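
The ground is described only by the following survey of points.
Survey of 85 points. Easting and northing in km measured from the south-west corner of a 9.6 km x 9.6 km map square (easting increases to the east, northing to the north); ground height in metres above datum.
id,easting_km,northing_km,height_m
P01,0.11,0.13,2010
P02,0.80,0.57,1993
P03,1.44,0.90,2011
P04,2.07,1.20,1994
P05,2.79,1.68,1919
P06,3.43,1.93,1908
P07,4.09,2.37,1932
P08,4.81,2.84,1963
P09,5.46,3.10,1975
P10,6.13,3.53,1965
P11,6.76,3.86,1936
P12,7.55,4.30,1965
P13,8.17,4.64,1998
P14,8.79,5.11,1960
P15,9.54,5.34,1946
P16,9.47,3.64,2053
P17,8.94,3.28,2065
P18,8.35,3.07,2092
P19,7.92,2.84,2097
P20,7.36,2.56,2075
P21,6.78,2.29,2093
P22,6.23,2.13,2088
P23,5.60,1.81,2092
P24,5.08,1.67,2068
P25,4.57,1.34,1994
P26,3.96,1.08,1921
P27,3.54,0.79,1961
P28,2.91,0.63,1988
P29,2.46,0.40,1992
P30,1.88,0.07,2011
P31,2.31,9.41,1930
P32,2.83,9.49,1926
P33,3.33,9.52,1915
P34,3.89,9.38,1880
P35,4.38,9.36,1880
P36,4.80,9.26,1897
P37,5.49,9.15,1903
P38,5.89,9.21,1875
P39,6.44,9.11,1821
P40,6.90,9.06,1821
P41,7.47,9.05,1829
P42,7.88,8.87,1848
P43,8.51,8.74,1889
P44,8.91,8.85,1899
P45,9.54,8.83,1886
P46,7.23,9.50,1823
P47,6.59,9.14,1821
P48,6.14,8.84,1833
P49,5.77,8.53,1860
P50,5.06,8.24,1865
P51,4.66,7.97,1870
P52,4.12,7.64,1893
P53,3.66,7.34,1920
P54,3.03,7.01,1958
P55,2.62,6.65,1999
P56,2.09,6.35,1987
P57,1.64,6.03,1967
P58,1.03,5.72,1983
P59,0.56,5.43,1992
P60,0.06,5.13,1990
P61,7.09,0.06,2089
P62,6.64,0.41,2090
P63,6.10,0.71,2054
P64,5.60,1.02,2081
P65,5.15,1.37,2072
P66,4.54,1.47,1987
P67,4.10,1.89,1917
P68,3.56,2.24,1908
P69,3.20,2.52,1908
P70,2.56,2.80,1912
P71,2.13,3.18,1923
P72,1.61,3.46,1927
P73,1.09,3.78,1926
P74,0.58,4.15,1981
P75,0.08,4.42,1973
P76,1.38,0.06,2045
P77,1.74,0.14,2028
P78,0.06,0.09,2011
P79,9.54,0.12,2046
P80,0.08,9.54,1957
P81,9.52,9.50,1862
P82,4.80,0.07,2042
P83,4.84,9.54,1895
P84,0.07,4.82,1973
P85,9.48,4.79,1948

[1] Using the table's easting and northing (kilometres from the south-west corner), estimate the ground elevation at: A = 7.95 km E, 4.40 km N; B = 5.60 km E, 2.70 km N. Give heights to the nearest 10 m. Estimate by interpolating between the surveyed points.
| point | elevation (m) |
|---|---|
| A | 2000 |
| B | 2020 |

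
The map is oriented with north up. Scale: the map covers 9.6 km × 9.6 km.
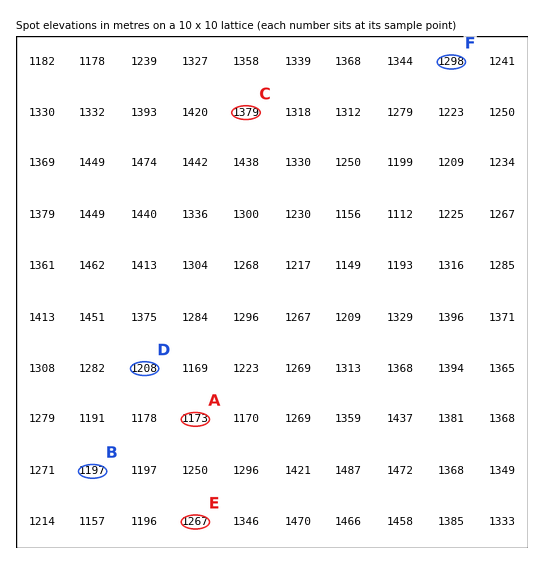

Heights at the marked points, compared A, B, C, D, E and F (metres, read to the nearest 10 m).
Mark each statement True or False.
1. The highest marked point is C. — True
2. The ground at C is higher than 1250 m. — True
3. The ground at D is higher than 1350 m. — False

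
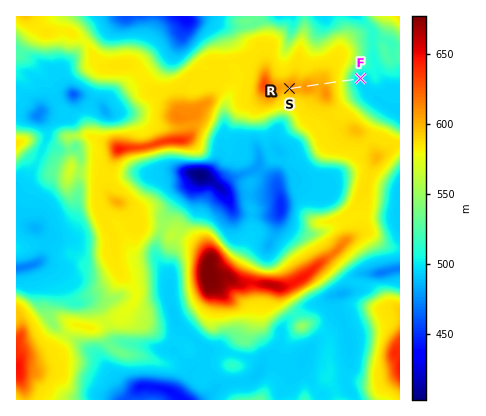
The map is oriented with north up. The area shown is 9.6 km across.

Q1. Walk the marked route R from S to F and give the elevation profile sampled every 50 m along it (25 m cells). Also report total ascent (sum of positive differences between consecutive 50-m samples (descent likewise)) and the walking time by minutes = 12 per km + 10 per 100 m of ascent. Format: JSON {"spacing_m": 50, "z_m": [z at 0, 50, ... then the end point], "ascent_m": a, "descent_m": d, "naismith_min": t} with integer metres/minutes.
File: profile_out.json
{"spacing_m": 50, "z_m": [608, 610, 609, 607, 606, 605, 605, 607, 608, 609, 608, 606, 604, 603, 602, 602, 602, 602, 602, 601, 598, 595, 591, 588, 586, 582, 577, 569, 559, 546, 533, 521, 510, 503, 499, 497, 496], "ascent_m": 6, "descent_m": 118, "naismith_min": 22}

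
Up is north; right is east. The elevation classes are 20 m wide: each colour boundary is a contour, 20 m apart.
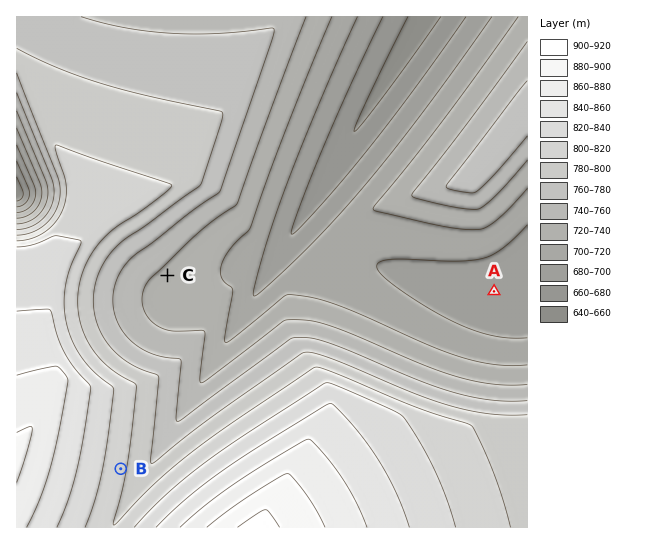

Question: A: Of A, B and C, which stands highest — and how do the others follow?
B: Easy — B C A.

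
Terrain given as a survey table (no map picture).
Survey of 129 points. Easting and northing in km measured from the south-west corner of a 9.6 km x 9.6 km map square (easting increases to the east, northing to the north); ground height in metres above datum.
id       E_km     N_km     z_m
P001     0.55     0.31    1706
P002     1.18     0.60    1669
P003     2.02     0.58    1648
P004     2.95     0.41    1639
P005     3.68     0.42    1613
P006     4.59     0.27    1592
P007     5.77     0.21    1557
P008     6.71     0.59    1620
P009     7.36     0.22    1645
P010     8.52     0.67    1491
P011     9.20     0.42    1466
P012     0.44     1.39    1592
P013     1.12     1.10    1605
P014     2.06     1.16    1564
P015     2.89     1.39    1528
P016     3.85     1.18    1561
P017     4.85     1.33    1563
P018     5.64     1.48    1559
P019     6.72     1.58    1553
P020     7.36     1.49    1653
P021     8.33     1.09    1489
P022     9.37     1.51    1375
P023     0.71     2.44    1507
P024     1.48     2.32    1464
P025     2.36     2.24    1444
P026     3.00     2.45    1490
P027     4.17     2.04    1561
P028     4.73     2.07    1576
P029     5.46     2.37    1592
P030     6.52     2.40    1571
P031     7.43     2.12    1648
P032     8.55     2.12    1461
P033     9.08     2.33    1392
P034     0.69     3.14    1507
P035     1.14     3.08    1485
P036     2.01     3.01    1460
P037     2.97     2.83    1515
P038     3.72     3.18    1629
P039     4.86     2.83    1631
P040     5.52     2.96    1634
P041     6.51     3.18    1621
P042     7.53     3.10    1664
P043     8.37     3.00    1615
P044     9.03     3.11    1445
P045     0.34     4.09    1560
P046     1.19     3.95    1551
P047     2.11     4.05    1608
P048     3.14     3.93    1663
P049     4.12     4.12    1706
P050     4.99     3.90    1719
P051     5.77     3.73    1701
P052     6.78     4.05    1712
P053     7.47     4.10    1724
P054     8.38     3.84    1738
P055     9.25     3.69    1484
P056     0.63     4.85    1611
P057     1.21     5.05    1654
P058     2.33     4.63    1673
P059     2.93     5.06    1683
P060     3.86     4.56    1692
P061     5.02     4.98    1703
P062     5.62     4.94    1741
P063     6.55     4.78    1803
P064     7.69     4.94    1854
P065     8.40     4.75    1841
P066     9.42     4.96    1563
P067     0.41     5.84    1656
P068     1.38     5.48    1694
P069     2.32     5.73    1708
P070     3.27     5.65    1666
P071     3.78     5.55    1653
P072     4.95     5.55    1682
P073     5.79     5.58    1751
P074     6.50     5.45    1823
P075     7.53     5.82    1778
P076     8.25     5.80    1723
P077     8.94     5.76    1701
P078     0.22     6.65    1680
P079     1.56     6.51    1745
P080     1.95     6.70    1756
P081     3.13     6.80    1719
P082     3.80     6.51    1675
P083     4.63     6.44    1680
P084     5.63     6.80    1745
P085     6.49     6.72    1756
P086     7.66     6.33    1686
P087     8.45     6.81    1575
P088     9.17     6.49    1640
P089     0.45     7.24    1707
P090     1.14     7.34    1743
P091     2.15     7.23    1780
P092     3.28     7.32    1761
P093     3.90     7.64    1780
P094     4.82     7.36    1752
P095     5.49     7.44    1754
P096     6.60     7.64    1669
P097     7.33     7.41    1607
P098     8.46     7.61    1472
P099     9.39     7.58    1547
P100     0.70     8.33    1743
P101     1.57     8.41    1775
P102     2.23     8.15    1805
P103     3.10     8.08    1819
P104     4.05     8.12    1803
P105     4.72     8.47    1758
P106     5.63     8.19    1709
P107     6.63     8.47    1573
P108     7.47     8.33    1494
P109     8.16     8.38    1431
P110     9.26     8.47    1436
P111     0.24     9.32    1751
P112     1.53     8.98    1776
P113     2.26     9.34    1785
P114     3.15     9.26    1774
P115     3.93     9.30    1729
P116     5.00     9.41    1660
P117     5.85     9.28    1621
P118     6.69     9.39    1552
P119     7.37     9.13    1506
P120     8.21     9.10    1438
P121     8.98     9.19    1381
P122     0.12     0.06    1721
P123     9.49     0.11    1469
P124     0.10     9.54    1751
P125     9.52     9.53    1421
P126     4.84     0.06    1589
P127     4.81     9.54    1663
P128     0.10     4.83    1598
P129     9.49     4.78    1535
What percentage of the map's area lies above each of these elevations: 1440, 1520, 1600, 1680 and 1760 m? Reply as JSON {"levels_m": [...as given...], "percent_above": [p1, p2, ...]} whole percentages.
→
{"levels_m": [1440, 1520, 1600, 1680, 1760], "percent_above": [95, 84, 63, 40, 14]}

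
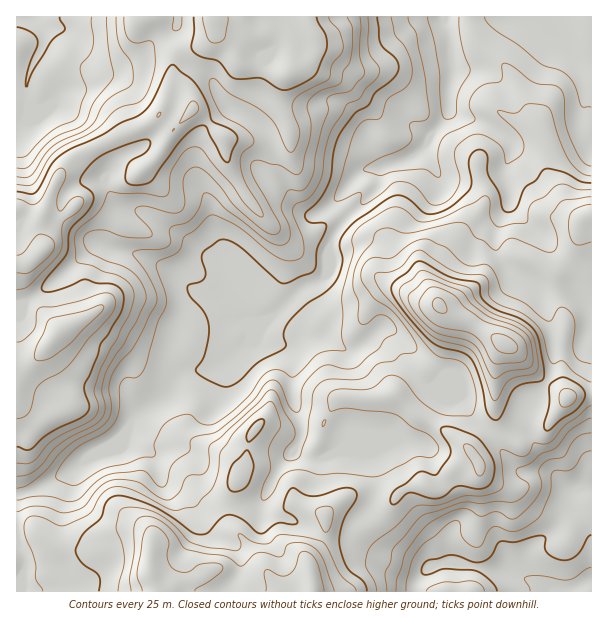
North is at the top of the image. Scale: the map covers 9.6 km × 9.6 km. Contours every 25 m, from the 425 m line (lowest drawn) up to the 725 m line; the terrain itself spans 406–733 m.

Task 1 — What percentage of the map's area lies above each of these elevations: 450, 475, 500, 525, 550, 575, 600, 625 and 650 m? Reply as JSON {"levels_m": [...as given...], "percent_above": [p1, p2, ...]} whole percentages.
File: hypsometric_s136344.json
{"levels_m": [450, 475, 500, 525, 550, 575, 600, 625, 650], "percent_above": [95, 90, 82, 68, 60, 49, 36, 21, 10]}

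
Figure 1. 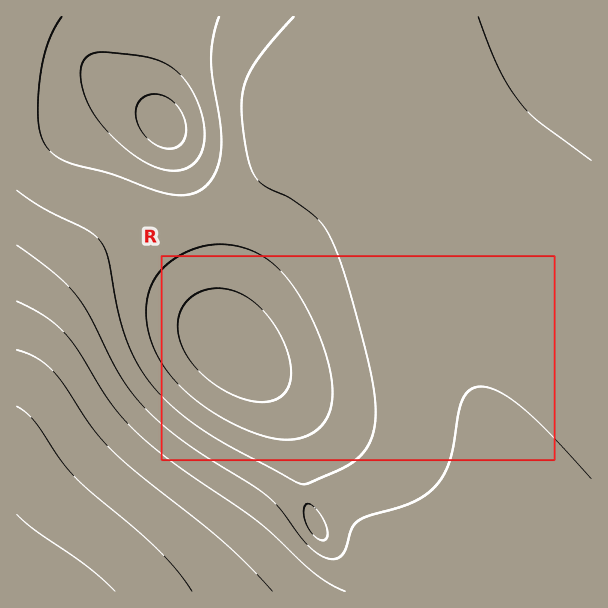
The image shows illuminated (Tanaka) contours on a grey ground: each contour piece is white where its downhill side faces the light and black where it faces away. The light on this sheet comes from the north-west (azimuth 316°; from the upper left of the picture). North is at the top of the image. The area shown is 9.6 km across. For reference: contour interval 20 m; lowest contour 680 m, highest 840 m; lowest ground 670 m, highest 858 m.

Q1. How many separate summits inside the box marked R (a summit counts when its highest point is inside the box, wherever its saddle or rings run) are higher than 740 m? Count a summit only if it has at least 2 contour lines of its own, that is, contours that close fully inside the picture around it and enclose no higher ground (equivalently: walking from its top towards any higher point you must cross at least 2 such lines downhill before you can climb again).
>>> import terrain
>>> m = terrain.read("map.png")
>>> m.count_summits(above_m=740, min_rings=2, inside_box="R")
0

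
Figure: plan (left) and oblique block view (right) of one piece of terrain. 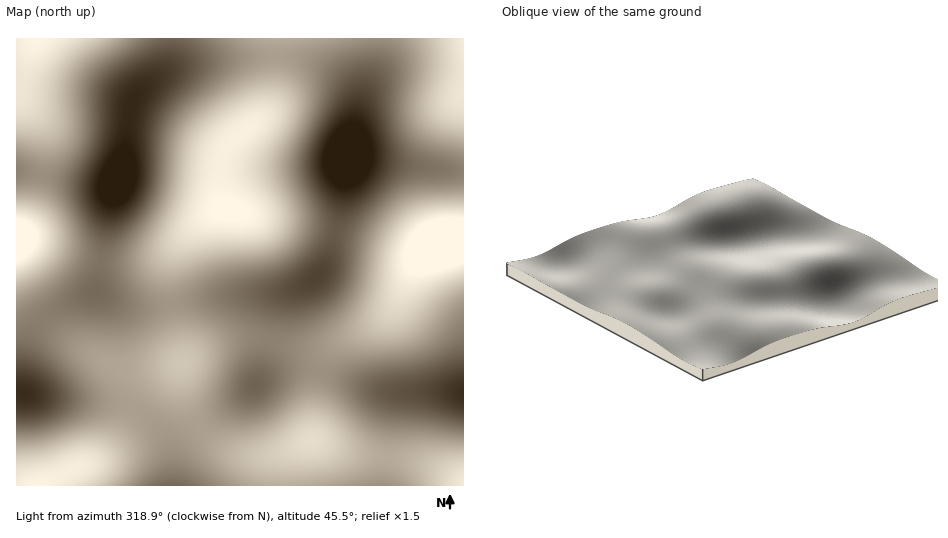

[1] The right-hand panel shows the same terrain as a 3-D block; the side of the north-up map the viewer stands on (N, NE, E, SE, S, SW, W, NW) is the SE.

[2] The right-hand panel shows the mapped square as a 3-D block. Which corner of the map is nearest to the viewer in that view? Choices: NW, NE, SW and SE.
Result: SE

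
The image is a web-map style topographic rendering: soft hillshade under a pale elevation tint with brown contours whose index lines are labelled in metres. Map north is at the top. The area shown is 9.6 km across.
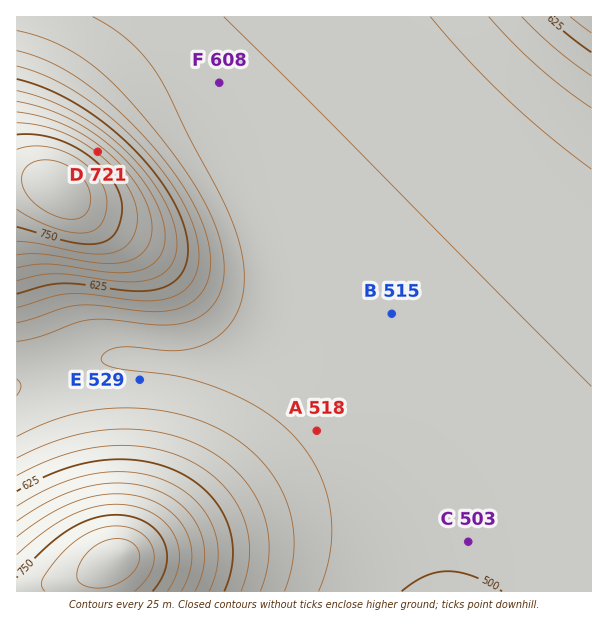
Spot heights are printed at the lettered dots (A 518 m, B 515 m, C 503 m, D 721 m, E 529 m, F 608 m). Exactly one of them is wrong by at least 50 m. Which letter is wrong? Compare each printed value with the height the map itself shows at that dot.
F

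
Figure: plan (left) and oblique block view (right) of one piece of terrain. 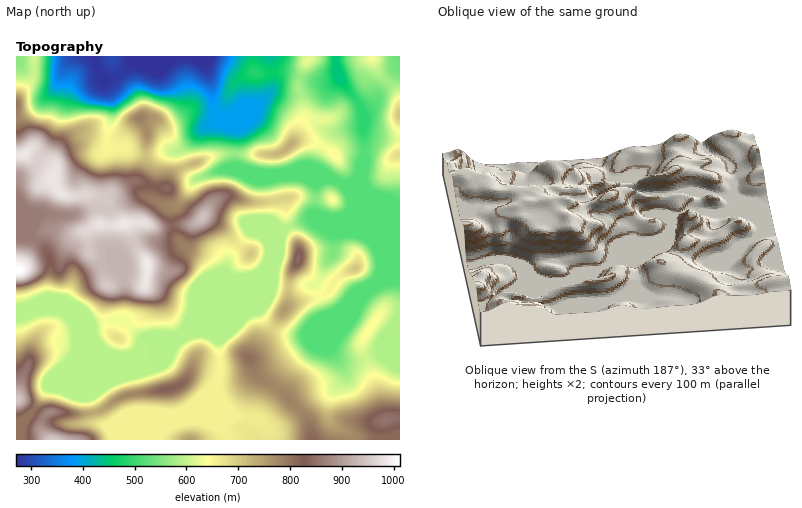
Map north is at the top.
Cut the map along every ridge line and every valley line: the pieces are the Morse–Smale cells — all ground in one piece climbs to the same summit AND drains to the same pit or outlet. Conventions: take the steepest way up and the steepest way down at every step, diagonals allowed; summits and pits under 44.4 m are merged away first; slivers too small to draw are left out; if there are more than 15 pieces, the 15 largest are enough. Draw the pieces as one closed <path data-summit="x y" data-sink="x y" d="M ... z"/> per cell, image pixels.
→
<path data-summit="148 264" data-sink="208 56" d="M92 56l-18 0-10 12-8 18-14 16-14 11-12 5 0 120 16-1 13 11 5 12-1 38 13 6 30 30 0-10 26-4 6 2 18 16 14-3 20 1 24-10 50-48-16 0-6-4-10-1-8-15-20-8-12-10-6-15-18 2-8-4-26 1-5-4-4-12-7-10 30-17 20 5 4-24 8-9 4-1-24 4-20-8-16 0-3-2 5-42-3-12-9-16z"/><path data-summit="386 420" data-sink="336 56" d="M346 305l-24 23-14 7-16 0-20-7-23 30 7 16 28 18 22 26 6 22 70-2-1-12 4-8-19-58-8 2-14 0-8-4-6-8z"/><path data-summit="140 118" data-sink="208 56" d="M208 56l-58 0-18 7-18 15-6 3-4-1 8 24-5 42 3 2 16 0 20 8 20-5 12 0 6-3 20-21 14-5 1-6-5-6-2-22-6-20z"/><path data-summit="386 420" data-sink="208 56" d="M280 237l-15 31-5 5-10 4-9 9-22 52 1 36-4 10 3 10 0 26 9 20 84 0-6-22-22-26-28-18-7-16 23-28-13-20 14-32 7-30z"/><path data-summit="290 144" data-sink="336 56" d="M300 77l-2 9 5 20 0 14-10 22-15 12-42 0-1 12 29 13 16-3 24 0 12 5 16-3 12 7 8-1 7-6 5-14 0-40-3-16-21-30-10 4-14 0z"/><path data-summit="166 390" data-sink="208 56" d="M240 286l-44 45-14 7-16 19-50 21-26 17 0 5 7 22 11 4 38-15 20 3 16-1 10-7 24-21 4-11-1-36z"/><path data-summit="54 440" data-sink="208 56" d="M196 329l-64 27-16 2-66 28-19 28-7 7-8 3 0 16 140 0 1-4 7-7 10-5 12-12-20 2-20-3-40 15-9-4-7-26 26-18 48-19 18-21z"/><path data-summit="16 400" data-sink="208 56" d="M58 310l-18 0-8 3-16 1 0 109 4 0 11-9 19-28 72-30-16-4-9-8-4-8-19-20z"/><path data-summit="16 270" data-sink="208 56" d="M270 56l-63 2-1 10 6 20 1 18 6 14-19 10-16 18-16 4-8 6-6 29 12 1 5-12 15-10 30-11 19-1 1-26-15-10 31-10 16-12 5-10 0-14z"/><path data-summit="54 440" data-sink="336 56" d="M366 188l-1 30 15 36 1 16-5 10-12 7-15 15-19 44 3 8 11 8 20-2 1-4-4-12 9-16 14-18 16-2 0-96-8-2-12-12z"/><path data-summit="356 268" data-sink="336 56" d="M364 183l-11 25-13 12-6 18-1 16-16 28 14 6-10 8 7 19 10-3 26-25 10-5 7-12-1-16-15-36z"/><path data-summit="204 216" data-sink="208 56" d="M232 196l-8 0-10 5-11 17-7 5-23 3 5 14 12 10 20 8 8 14 4 2 5 0-2-4 6-16 19-23 6-3 23 0-7-8 5-10-1-10-26 2z"/><path data-summit="290 144" data-sink="208 56" d="M294 75l-14 1-11 18-11 11-18 8-19 5 15 10 0 26 42 0 15-12 10-22 0-14-5-20 2-8z"/><path data-summit="204 216" data-sink="336 56" d="M230 169l-14 2-20 8-14 21-10 8 0 16 18 1 6-2 7-5 11-17 10-5 8 0 18 6 18 0 8-2-4-22-14 1z"/><path data-summit="16 270" data-sink="208 56" d="M32 237l-16 1 0 74 42-2 14 5-10-11-13-6 1-38-5-12z"/>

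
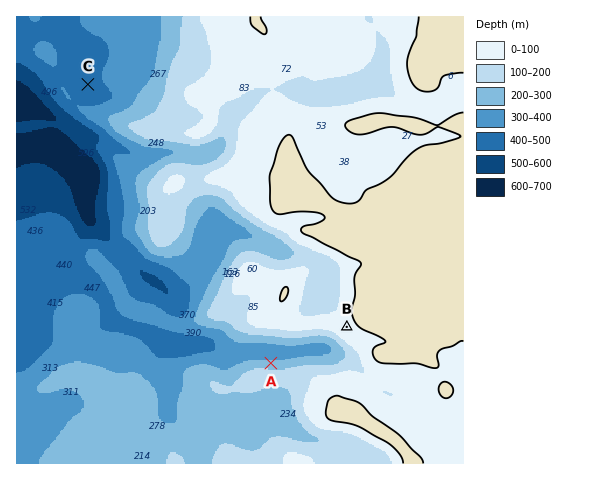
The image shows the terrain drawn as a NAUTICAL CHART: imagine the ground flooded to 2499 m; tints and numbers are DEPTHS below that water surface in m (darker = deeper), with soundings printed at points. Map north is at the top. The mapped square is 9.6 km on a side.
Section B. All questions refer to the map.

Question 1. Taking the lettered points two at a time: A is lower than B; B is higher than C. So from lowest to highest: C A B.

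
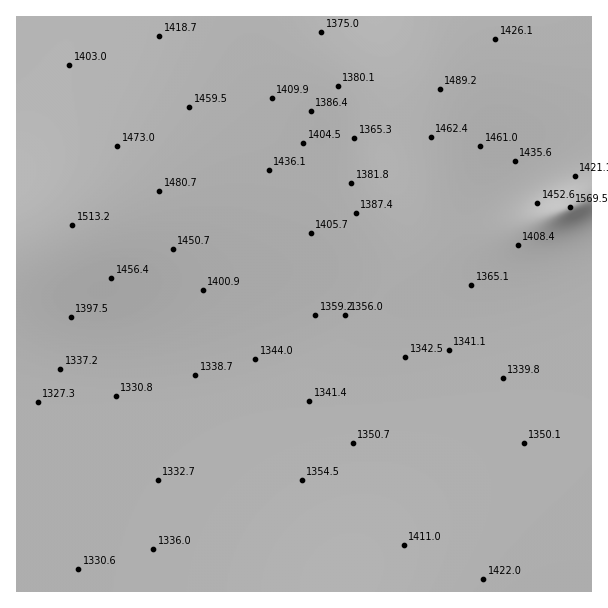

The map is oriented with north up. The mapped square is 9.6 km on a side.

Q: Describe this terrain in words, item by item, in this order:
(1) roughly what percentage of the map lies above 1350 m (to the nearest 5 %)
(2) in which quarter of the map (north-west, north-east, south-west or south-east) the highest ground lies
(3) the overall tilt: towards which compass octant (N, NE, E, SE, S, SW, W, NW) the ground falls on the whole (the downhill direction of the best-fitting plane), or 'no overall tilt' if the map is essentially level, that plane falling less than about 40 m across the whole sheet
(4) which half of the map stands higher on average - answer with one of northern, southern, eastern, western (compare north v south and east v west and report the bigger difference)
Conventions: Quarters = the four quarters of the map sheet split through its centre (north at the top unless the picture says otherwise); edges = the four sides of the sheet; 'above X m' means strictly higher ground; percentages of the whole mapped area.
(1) Roughly 70 % of the ground is higher than 1350 m.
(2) The highest ground is in the north-east quarter.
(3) Overall the map slopes down towards the south.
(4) The northern half stands higher on average than the southern half.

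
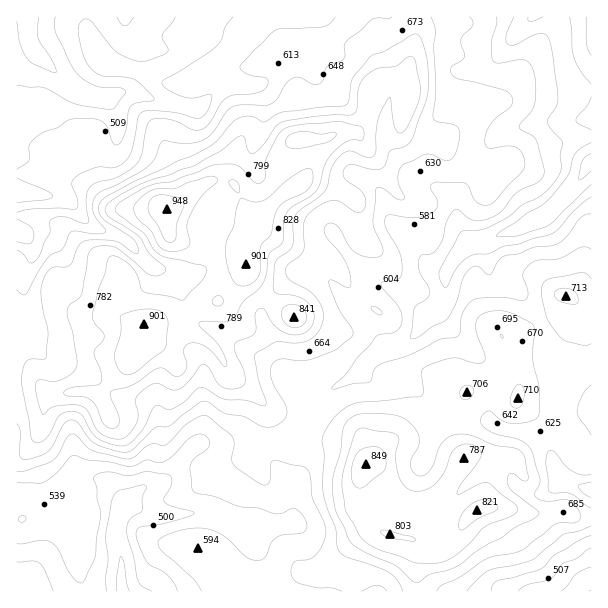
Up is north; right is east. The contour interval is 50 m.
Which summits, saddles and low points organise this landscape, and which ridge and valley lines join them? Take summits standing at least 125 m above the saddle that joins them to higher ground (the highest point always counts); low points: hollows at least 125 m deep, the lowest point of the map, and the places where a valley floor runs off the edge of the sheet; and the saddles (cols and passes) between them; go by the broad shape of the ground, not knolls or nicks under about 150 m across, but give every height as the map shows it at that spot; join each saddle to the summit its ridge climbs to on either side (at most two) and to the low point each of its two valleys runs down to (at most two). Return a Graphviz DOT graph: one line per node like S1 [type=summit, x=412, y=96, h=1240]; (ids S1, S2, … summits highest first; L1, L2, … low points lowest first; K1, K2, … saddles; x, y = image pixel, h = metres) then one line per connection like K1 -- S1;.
graph terrain {
  S1 [type=summit, x=167, y=209, h=948];
  S2 [type=summit, x=366, y=464, h=849];
  L1 [type=low, x=29, y=17, h=380];
  L2 [type=low, x=591, y=27, h=383];
  L3 [type=low, x=122, y=591, h=389];
  L4 [type=low, x=591, y=591, h=398];
  K1 [type=saddle, x=542, y=324, h=646];
  K2 [type=saddle, x=296, y=441, h=633];
  K1 -- S2;
  K1 -- L2;
  K1 -- L4;
  K2 -- S1;
  K2 -- S2;
  K2 -- L2;
  K2 -- L3;
}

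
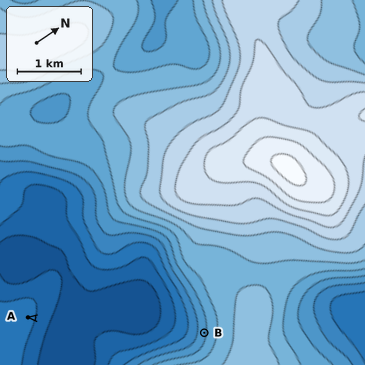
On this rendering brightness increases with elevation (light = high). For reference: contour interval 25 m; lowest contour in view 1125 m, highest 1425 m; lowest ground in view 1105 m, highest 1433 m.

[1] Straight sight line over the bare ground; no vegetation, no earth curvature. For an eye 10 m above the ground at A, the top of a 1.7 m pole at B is visible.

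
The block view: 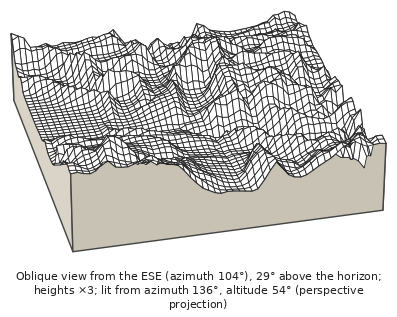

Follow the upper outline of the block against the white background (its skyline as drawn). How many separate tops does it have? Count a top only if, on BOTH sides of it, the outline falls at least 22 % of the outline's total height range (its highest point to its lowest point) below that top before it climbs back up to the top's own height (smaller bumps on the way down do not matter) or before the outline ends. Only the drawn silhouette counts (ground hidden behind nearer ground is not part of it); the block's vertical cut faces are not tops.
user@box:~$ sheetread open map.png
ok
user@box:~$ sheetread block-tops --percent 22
1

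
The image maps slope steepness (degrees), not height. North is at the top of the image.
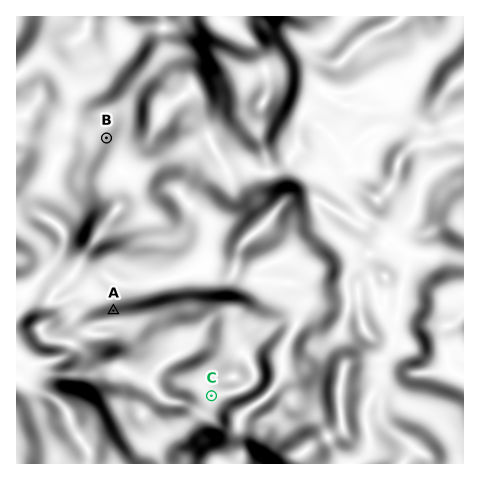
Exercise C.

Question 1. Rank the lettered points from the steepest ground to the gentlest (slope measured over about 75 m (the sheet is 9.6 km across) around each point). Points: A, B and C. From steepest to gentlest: A B C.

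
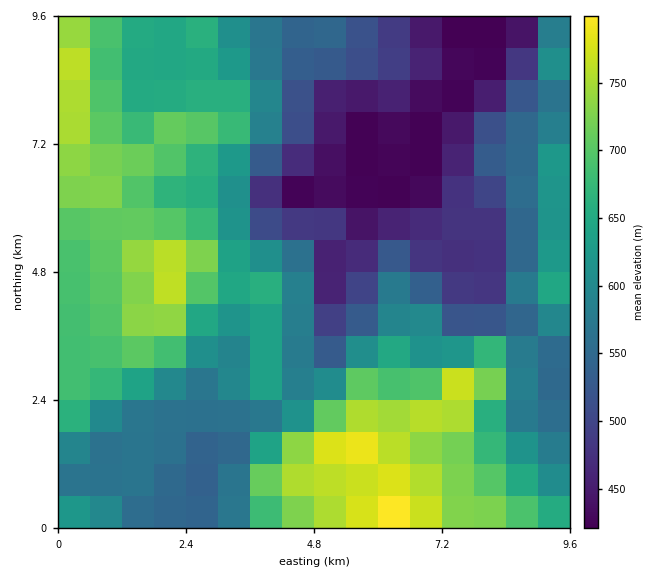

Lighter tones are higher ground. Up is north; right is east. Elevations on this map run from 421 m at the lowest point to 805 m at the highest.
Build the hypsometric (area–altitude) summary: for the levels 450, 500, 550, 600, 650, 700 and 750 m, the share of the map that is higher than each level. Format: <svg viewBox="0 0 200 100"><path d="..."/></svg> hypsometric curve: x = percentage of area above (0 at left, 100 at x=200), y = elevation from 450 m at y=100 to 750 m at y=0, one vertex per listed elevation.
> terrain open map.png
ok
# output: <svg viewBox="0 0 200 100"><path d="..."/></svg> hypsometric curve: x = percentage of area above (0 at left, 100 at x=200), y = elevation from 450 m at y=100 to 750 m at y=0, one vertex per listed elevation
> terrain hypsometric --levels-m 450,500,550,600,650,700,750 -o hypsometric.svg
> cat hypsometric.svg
<svg viewBox="0 0 200 100"><path d="M179 100l-19-17-23-16-35-17-30-17-30-16-27-17"/></svg>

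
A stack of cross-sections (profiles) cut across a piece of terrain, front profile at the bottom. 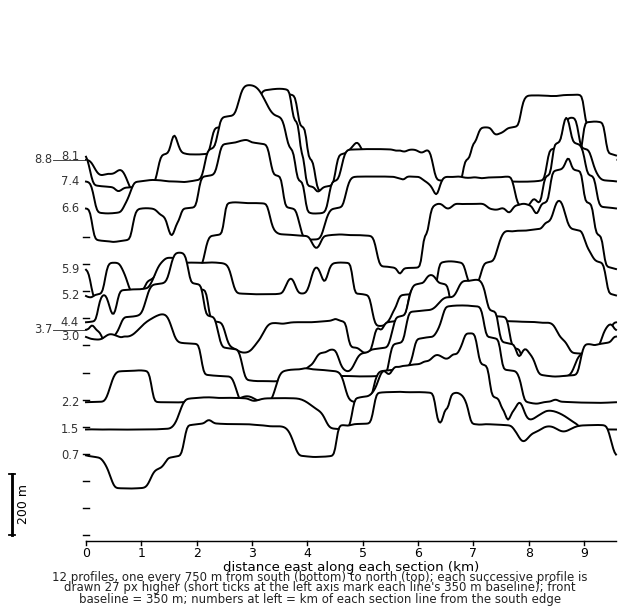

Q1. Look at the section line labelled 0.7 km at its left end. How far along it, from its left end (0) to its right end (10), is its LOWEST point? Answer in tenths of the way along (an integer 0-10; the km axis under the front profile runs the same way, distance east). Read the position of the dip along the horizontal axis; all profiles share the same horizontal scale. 1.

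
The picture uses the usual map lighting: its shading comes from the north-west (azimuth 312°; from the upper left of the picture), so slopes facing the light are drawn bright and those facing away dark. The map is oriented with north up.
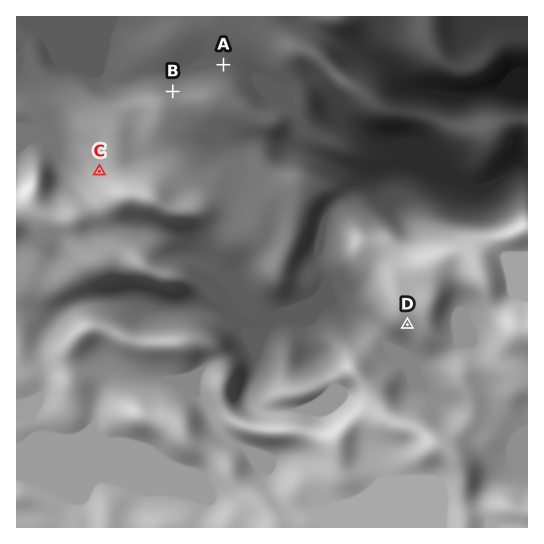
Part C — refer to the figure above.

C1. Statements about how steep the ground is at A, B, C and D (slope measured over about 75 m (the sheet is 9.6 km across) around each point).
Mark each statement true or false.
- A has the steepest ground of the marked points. false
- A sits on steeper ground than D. false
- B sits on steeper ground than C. true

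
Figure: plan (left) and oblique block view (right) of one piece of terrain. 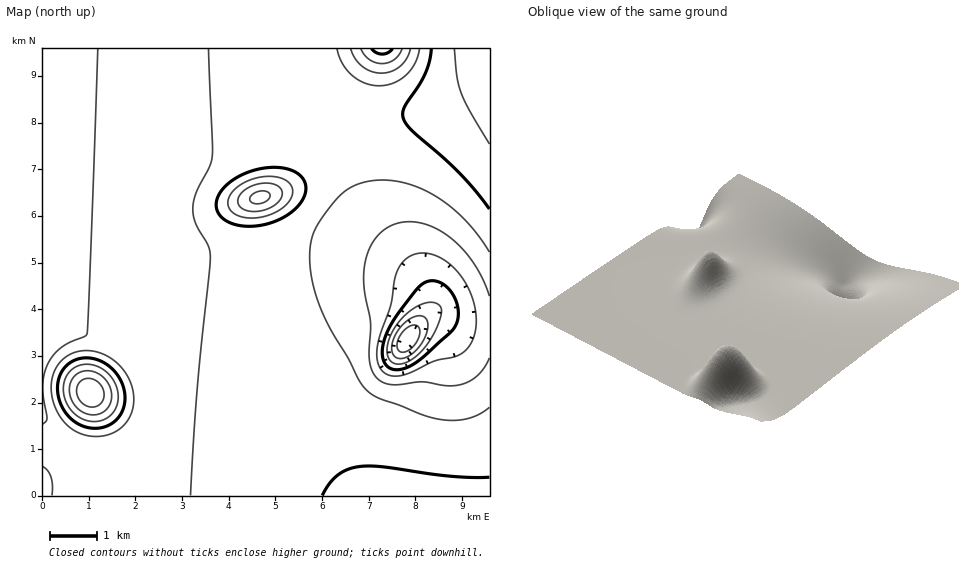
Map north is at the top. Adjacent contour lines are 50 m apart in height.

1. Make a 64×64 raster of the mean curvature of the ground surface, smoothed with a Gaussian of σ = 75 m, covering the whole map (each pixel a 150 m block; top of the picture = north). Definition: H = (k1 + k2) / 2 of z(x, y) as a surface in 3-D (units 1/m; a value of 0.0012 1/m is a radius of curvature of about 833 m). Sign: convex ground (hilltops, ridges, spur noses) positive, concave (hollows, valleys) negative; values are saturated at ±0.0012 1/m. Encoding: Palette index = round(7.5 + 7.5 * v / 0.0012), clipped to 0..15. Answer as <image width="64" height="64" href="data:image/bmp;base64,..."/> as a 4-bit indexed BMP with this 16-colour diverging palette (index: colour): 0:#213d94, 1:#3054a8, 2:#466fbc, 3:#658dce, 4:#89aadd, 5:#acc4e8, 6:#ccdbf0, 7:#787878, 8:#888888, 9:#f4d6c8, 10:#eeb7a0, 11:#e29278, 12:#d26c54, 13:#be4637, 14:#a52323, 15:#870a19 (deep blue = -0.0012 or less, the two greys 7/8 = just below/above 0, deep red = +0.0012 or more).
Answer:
<image width="64" height="64" href="data:image/bmp;base64,Qk12CAAAAAAAAHYAAAAoAAAAQAAAAEAAAAABAAQAAAAAAAAIAAATCwAAEwsAABAAAAAAAAAAlD0hAKhUMAC8b0YAzo1lAN2qiQDoxKwA8NvMAHh4eACIiIgAyNb0AKC37gB4kuIAVGzSADdGvgAjI6UAGQqHAId3d3d3d3d3iIiIiIiIiIiIiIiIiIiIiIiIiIiIiIiIiHd3d3d3d3eIiIiIiIiIiIiIiIiIiIiIiIiIiIiIiIiIh3d3d3d3d3iIiIiIiIiIiIiIiIiIiIiIiIiIiIiIiIiHd3d3d3d3eIiIiIiIiIiIiIiIiIiIiIiIiIiIiIiIiIh3d3d3d3d4iIiIiIiIiIiIiIiIiIiIiIiIiIiIiIiIiHd3d3d3d3iIiIiIiIiIiIiIiIiIiIiIiIiIiIiIiIiId3Znd3d3eIiIiIiIiIiIiIiIiIiIiIiIiIiIiIiIiHdlVWZmd3d3iIiIiIiIiIiIiIiIiIiIiIiIiIiIiHeHZVZmZmZnd3eIiIiIiIiIiIiIiIiIiIiIiIiIiId3d3ZVZ3iHdmZ3d4iIiIiIiIiIiIiIiIiIiIiIiIiId3d3ZVZ4mZiHZnd3iIiIiIiIiIiIiIiIiIiIiIiIiId3d3dVZ5qqqpdmZ3eIiIiIiIiIiIiIiIiIiIiIiIiId3d3d1Z4q8y6mHZneIiIiIiIiIiIiIiIiIiIiIiIiIh3d3d3Vom83cuodWd4iIiIiIiIiIiIiIiIiIiIiIiIiHd3d3dnir3dy6h1Z3iIiIiIiIiIiIiIiIiIiIiIiIiId3d3d2eazd3LmGVneIiIiIiIiIiIiIiIiIiIiIiJmIiHd3d3Z5q8zLqHZXeIiIiIiIiIiIiIiIiIiIiId4mZmId3d3dniru7qYZWd4iIiIiIiIiIiIiIiIiIiIh2aJqZh3d3d2eJqqmYdVZ3iIiIiIiIiIiIiIiIiIiJmGRGiamId3d3ZniJmHZlZ3iIiIiIiIiIiIiIiIiIiImYYxNoqph3d3dmZ3d3ZVZ3iIiIiIiIiIiIiIiIiIiIiZlzACaamHd3d3ZmZmZVZ3iIiIiIiIiIiIiIiIiIiIiJmoUQBHmYh3d3d3ZmZmd3iIiIiIiIiIiIiIiIiIiIiIialzABWJiHd3d3d3d3d3iIiIiIiIiIiIiIiIiIiIiIiJqpYgBHiId3d3d3d3d3iIiIiIiIiIiIiIiIiIiIiIiIiaqFMkaId3d3d3d3d4iIiIiIiIiIiIiIiIiIiIiIiIiJmphkVnd3d3eId3iIiIiIiIiIiIiIiIiIiIiIiIiIiIiZmYZmZnd3d4iIiIiIiIiIiIiIiIiIiIiIiIiIiIiIiImZh3Zmd3d3iIiIiIiIiIiIiIiIiIiIiIiIiIiIiIiIiIiId2Z3d3eIiIiIiIiIiIiIiIiIiIiIiIiIiIiIiIiIiIh3d3d3d4iIiIiIiIiIiIiIiIiIiIiIiIiIiIiId3d3d3d3d3d3iIiIiIiIiIiIiIiIiIiIiIiIiIiIiIh3d3d3d3d3d3eIiIiIiIiIiIiIiIiIiIiIiIiIiIiIh3d3d3d3d3d3d4iIiIiIiIiIiIiIh3d3d4iIiIiIiIiHd3d3d3d3d3d3iIiIiIiIiIiIiHd3d3d3d3eIiIiIiId3d3d3d3d3d3iIiIiIiIiIiIiHd3d3d3d3d3eIiIiId3d3d3d3d3d3eIiIiIiIiIiIiHd3d3d3d3d3d3eIiIh3d3d3d3d3d3eIiIiIiIiIiIiHd3d3d3ZmZmZ3d3eIiHd3d3d3d3d3d4iIiIiIiIiIiHd3d3d3d2ZmZmZ3d3d3d3d3d3d3d3d4iIiIiIiIiIiId3d3d3eIh3dmZmd3d3d3d3d3d3d3d3iIiIiIiIiIiIh3d3d3iJmqmYd2Z3d3d3d3d3d3d3d3iIiIiIiIiIiIiHd3d3eIm83cuoh3d3d3d3d3d3d3d3eIiIiIiIiIiIiId3d3d3ibzv/sqYd3d3d3d3d3d3d3eIiIiIiIiIiIiIiHd3d3d4ms3ty6mHd3d3d3d3d3d3d4iIiIiIiIiIiIiId3d3d3d4mqu6mId3d3d3d3d3d3d4iIiIiIiIiIiIiIiHd3d3ZmZ3eIiId3d3d3d3d3d3d4iIiIiIiIiIiIiIiIh3d3d2ZmZmZ3d3d3d3d3d3d3d4iIiIiIiIiIiIiIiIiId3d3d2ZmZmd3d3d3d3d3d3d4iIiIiIiIiIiIiIiIiIiHd3d3d3Zmd3d3d3d3d3d3eIiIiIiIiIiIiIiIiIiIiIiHd3d3d3d3d3d3d4iIiIiIiIiIiIiIiIiIiIiIiIiIiIiHd3d3d3d3d3eIiIiIiIiIiIiIiIiIiIiIiIiIiIiIiIiId3d3d3d4iIiIiIiIiIiIiIiIiIiIiIiIiIiIiIiIiIiIiIiIiIiIiIiIiIiIiIiIiIiIiIiIiIiIiIiIiIiIiIiIiIiIiIiIiIiIiIiIiIiIiIiIiIiIiIiIiIiIiIiIiIiIiIiIiIiIiIiIiIiIiIiIiIiIiIiIiIiIiIiIiIiIiIiIiIiIiIiIiIiIiIiIiIiIiIiIiIiIiIiIiIiIiIiIiIiIiIiIiIiIiIiIiIiIiIiIiIiIiIiIiIiIiIiIiIiIiIiIiIiIiIiIiIiIiIiIiIiIiIiIiIiIiIiIiIiIiIiIiIiIiIiIiIiIiIiIiIiIiIiIiIiIiIiIiIiIiIiIiIiIiIiIiIiIiIiIiIiIiIiIiIiIiIiIiIiIiIiIiIiIiIiIiIiId3d3iIiIiIiIiIiIiIiIiIiIiIiIiIiIiIiIiIiIiId2Zmd4iIiIiIiIiIiIiIiIiIiIiIiIiIiIiIiIiIiId2VVZniIiIiIiIiIiIiIiIiIiIiIiIiIiIiIiIiIiIh2VDRWd4iIiIiI"/>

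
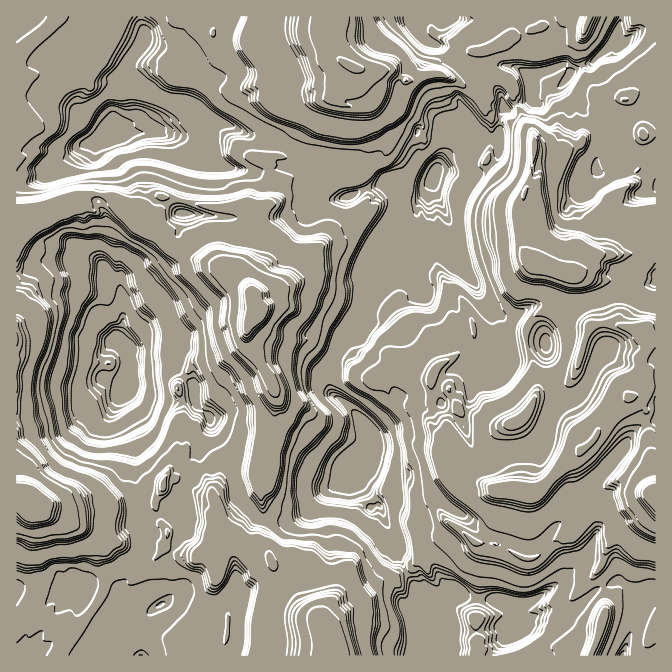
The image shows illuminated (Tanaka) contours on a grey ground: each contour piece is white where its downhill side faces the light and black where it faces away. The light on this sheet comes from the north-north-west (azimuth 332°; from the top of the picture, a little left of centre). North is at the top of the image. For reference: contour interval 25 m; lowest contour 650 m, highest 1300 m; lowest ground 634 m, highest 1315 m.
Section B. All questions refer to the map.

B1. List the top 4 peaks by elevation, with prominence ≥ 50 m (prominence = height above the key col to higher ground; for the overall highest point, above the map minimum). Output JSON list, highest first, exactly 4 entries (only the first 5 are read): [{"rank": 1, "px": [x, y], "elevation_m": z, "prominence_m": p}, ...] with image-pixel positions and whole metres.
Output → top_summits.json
[{"rank": 1, "px": [32, 502], "elevation_m": 1315, "prominence_m": 681}, {"rank": 2, "px": [254, 300], "elevation_m": 1315, "prominence_m": 294}, {"rank": 3, "px": [352, 67], "elevation_m": 1247, "prominence_m": 274}, {"rank": 4, "px": [534, 263], "elevation_m": 1205, "prominence_m": 115}]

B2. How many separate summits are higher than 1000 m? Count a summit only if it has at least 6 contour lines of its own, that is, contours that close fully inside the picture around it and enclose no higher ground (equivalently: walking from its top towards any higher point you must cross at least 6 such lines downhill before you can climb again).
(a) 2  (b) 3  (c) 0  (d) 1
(d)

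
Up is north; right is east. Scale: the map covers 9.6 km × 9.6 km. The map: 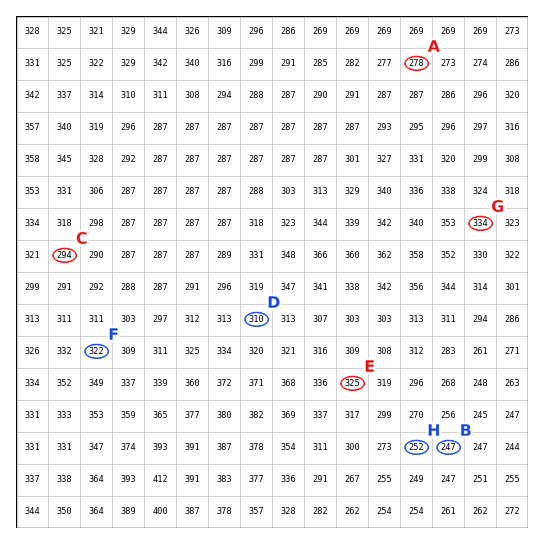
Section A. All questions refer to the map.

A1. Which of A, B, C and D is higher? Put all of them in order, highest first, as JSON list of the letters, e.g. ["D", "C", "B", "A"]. ["D", "C", "A", "B"]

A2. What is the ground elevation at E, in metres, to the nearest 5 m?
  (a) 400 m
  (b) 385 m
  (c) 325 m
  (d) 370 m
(c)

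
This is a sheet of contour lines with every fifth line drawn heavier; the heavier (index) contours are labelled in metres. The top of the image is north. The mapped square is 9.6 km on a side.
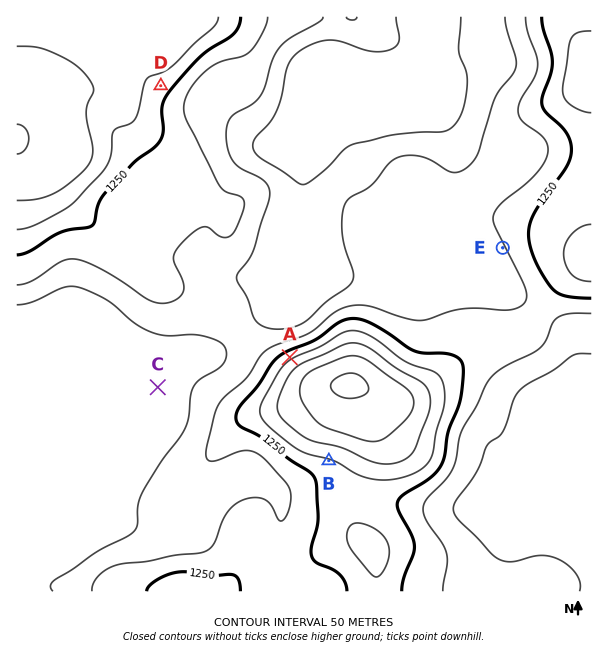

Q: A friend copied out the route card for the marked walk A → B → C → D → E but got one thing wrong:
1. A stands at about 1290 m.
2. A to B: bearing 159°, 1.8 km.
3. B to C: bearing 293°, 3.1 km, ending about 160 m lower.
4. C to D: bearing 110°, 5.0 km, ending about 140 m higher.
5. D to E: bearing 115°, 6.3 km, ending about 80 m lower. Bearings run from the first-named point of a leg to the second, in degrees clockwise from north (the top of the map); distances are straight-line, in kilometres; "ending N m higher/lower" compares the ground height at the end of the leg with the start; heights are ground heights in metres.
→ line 4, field bearing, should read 1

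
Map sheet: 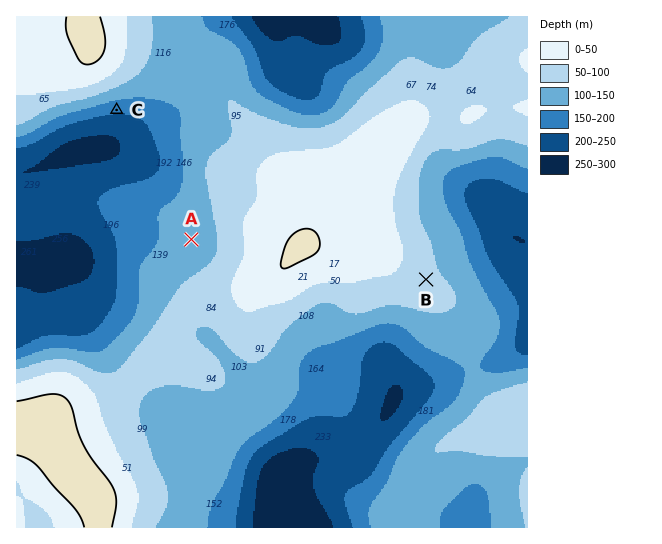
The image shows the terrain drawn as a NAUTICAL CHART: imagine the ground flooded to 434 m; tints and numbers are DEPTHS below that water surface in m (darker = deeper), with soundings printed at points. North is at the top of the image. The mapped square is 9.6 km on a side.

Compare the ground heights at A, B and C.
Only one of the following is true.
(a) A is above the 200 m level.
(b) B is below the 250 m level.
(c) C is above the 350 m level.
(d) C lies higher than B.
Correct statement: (a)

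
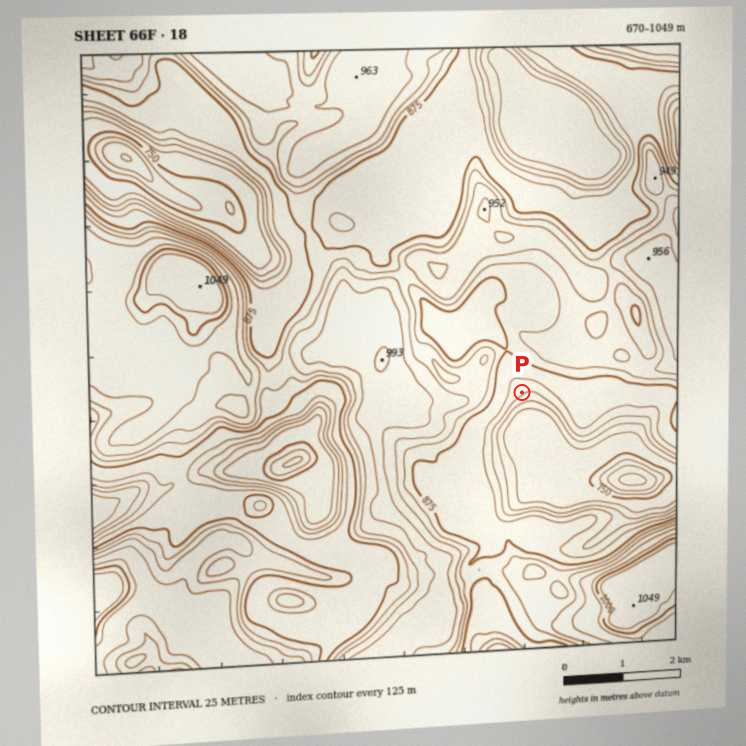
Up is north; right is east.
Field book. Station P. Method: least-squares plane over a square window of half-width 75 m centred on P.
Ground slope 7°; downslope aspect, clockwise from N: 147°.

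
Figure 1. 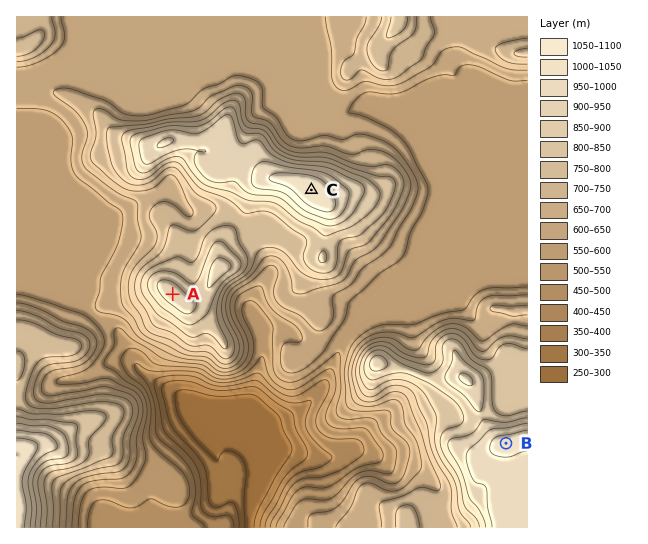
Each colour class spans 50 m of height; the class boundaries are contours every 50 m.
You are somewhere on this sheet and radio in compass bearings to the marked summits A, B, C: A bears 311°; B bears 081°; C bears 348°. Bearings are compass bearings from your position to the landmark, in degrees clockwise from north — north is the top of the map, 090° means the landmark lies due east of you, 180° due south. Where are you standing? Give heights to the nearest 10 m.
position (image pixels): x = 370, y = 465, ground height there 500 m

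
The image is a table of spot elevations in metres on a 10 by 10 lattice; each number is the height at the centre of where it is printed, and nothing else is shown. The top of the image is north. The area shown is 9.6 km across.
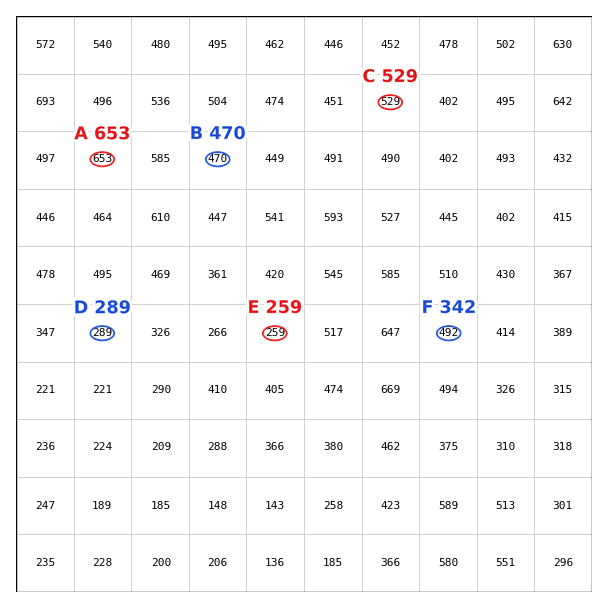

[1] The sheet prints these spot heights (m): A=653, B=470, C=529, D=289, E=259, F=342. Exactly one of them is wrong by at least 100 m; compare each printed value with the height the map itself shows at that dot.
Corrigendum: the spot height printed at F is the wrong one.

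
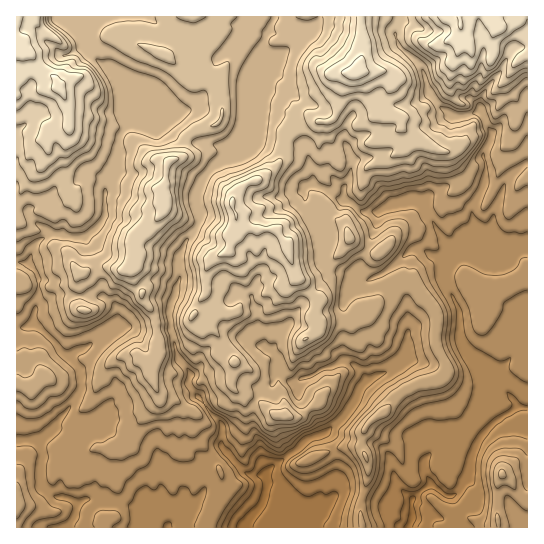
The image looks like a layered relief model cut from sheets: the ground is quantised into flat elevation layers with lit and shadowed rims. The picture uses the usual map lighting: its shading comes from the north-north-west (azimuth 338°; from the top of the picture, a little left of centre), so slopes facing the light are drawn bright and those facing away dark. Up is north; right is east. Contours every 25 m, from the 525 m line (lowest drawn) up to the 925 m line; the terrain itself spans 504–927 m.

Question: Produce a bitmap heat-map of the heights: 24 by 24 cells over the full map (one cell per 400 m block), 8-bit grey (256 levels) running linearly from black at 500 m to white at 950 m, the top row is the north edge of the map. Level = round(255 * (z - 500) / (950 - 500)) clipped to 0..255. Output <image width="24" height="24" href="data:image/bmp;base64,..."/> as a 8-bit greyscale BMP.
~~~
<image width="24" height="24" href="data:image/bmp;base64,Qk12BgAAAAAAADYEAAAoAAAAGAAAABgAAAABAAgAAAAAAEACAAATCwAAEwsAAAABAAAAAAAAAAAAAAEBAQACAgIAAwMDAAQEBAAFBQUABgYGAAcHBwAICAgACQkJAAoKCgALCwsADAwMAA0NDQAODg4ADw8PABAQEAAREREAEhISABMTEwAUFBQAFRUVABYWFgAXFxcAGBgYABkZGQAaGhoAGxsbABwcHAAdHR0AHh4eAB8fHwAgICAAISEhACIiIgAjIyMAJCQkACUlJQAmJiYAJycnACgoKAApKSkAKioqACsrKwAsLCwALS0tAC4uLgAvLy8AMDAwADExMQAyMjIAMzMzADQ0NAA1NTUANjY2ADc3NwA4ODgAOTk5ADo6OgA7OzsAPDw8AD09PQA+Pj4APz8/AEBAQABBQUEAQkJCAENDQwBEREQARUVFAEZGRgBHR0cASEhIAElJSQBKSkoAS0tLAExMTABNTU0ATk5OAE9PTwBQUFAAUVFRAFJSUgBTU1MAVFRUAFVVVQBWVlYAV1dXAFhYWABZWVkAWlpaAFtbWwBcXFwAXV1dAF5eXgBfX18AYGBgAGFhYQBiYmIAY2NjAGRkZABlZWUAZmZmAGdnZwBoaGgAaWlpAGpqagBra2sAbGxsAG1tbQBubm4Ab29vAHBwcABxcXEAcnJyAHNzcwB0dHQAdXV1AHZ2dgB3d3cAeHh4AHl5eQB6enoAe3t7AHx8fAB9fX0Afn5+AH9/fwCAgIAAgYGBAIKCggCDg4MAhISEAIWFhQCGhoYAh4eHAIiIiACJiYkAioqKAIuLiwCMjIwAjY2NAI6OjgCPj48AkJCQAJGRkQCSkpIAk5OTAJSUlACVlZUAlpaWAJeXlwCYmJgAmZmZAJqamgCbm5sAnJycAJ2dnQCenp4An5+fAKCgoAChoaEAoqKiAKOjowCkpKQApaWlAKampgCnp6cAqKioAKmpqQCqqqoAq6urAKysrACtra0Arq6uAK+vrwCwsLAAsbGxALKysgCzs7MAtLS0ALW1tQC2trYAt7e3ALi4uAC5ubkAurq6ALu7uwC8vLwAvb29AL6+vgC/v78AwMDAAMHBwQDCwsIAw8PDAMTExADFxcUAxsbGAMfHxwDIyMgAycnJAMrKygDLy8sAzMzMAM3NzQDOzs4Az8/PANDQ0ADR0dEA0tLSANPT0wDU1NQA1dXVANbW1gDX19cA2NjYANnZ2QDa2toA29vbANzc3ADd3d0A3t7eAN/f3wDg4OAA4eHhAOLi4gDj4+MA5OTkAOXl5QDm5uYA5+fnAOjo6ADp6ekA6urqAOvr6wDs7OwA7e3tAO7u7gDv7+8A8PDwAPHx8QDy8vIA8/PzAPT09AD19fUA9vb2APf39wD4+PgA+fn5APr6+gD7+/sA/Pz8AP39/QD+/v4A////AFdFOURHNjAvODcSERYYHDdGJBInMTpZUFxCPT5EOjU3OEItEBccHCtDJxkkJTJVWlNGTUxORz4/P0QuEB01LDBXMTEnMCtiXUtIU1RWVUhKSDc1Ji86Q0tjPDUuNitKTEhET1JUXFVYVz9SW2hFL0ppTDg0NjAwNl5XTFRTY3RsXl10fot0Xzhaa0o/PDYvLHRuXFxebohvVnyJenBhbkk8WWZhTzgwMm5vWV1xhpJraYqUfG5nXFFCP0tgXTMyPGJcV1hpg5J0ipaGcnmWeGNjVUZiRjlAPVdcc3Bfa4t/opyKfn6YmHZyYk5kREdGPmJliI92iZF4o6CYkZqZmHF2bGBmQk5MQnNxjpKXrJh4naafnbGwj21namhSQ1BNTWd6lJSlv6V/pby6sL6qiX52bFpHPkA+RXt6goGbvrGOlL3IwcakhZd8fV1LQj8+QYyMkoqKscSwjazPwLOOh4tmX1xOUEhLUpeYnpGHo8e1i7DMtJaBgXN2WVBVYVRVXqmsoZKHmry2kJevvZ2EhIGTioF1dGJdYbfCuKKMmLG5oIuJlaOTlo+eqKeknnJna7zL0bSTj42Wn5qJi5+gqZ6ttbSjloxpesHI17qUioqLlaWNipmntbK5vLGUgniBhtLb3MSUiouTnKONiZKkwMzJxrKSrZqcldvYzK+MkJmloZ6QiY6qzuLgzayq0cm7uufIrJKapqmno52WjI6ass/YrqrO4+DXxd6+lZKdoZ+jp6KXkJGWocHOqLDN6eXl1g=="/>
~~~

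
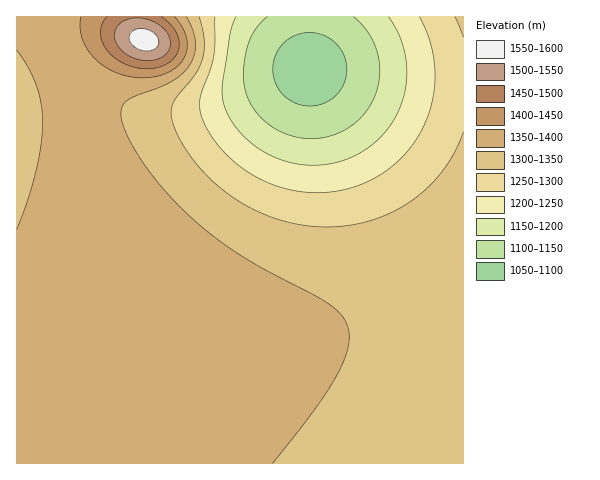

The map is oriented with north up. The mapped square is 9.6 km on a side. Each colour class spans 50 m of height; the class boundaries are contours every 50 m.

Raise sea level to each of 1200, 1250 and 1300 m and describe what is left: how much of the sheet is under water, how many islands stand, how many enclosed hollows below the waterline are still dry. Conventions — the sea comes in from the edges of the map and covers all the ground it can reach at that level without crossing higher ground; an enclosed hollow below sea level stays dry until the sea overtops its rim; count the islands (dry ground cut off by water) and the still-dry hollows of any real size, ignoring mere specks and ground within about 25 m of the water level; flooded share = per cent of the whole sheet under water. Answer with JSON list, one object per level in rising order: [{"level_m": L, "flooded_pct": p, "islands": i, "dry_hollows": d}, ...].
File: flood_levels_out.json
[{"level_m": 1200, "flooded_pct": 12, "islands": 0, "dry_hollows": 0}, {"level_m": 1250, "flooded_pct": 17, "islands": 0, "dry_hollows": 0}, {"level_m": 1300, "flooded_pct": 26, "islands": 0, "dry_hollows": 0}]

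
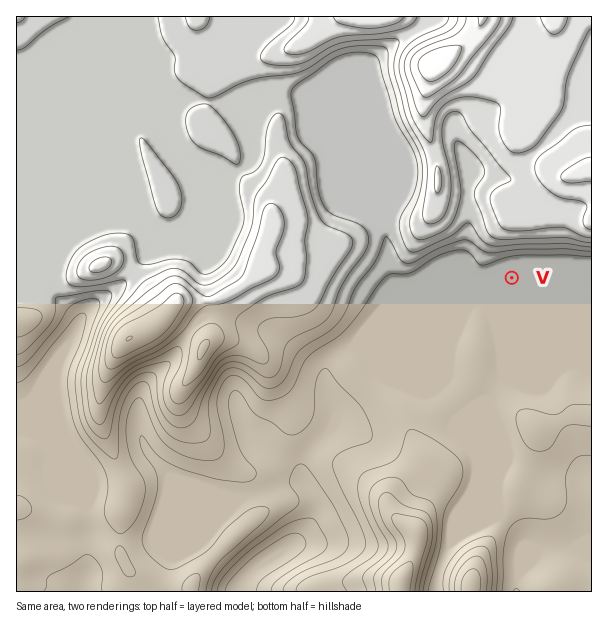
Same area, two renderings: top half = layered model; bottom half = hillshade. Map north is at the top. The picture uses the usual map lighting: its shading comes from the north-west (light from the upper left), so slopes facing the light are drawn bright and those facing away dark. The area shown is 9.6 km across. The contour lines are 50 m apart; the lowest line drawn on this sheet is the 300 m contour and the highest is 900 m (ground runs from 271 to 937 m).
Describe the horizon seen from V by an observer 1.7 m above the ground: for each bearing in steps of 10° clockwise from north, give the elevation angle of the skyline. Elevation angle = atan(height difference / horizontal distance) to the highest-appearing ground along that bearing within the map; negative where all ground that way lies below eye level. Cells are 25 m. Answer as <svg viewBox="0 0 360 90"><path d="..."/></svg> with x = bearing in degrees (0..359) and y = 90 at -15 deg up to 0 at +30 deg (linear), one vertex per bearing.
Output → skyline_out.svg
<svg viewBox="0 0 360 90"><path d="M0 26l10 1 10 2 10 2 10 4 10 4 10 1 10 11 10 9 10 0 10 0 10 0 10 0 10 0 10 0 10-2 10 0 10-1 10 2 10-3 10-2 10 2 10 3 10 1 10-1 10-4 10-3 10 0 10-1 10-3 10-4 10-2 10-1 10-7 10-4 10-3"/></svg>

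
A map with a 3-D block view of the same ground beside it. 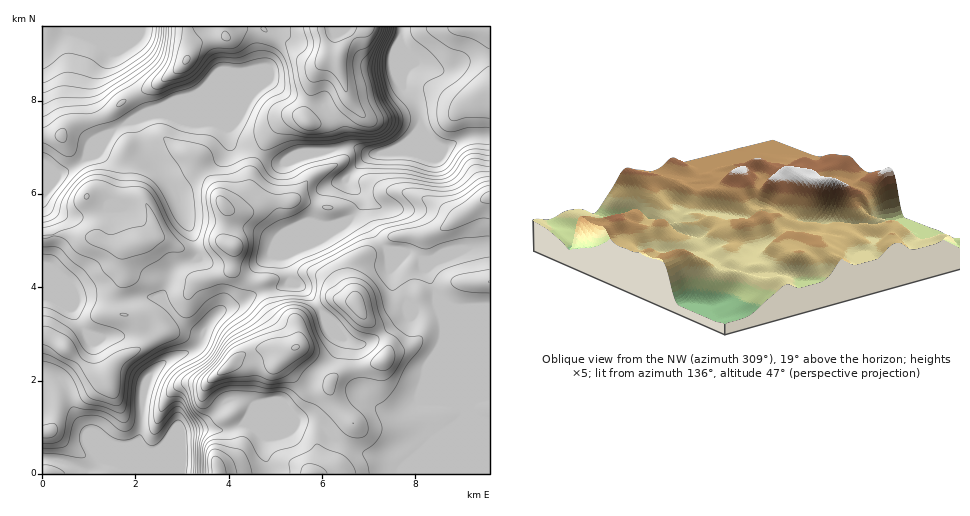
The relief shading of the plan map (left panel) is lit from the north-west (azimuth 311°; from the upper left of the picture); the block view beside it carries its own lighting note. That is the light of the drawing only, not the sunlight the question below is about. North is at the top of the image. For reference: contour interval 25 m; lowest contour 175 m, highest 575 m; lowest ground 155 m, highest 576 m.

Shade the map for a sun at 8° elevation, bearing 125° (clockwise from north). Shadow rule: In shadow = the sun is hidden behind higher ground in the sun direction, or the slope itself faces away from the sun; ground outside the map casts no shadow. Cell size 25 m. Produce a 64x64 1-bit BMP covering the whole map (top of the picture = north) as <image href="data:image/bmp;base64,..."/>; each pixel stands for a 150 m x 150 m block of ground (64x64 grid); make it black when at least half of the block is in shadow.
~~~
<image width="64" height="64" href="data:image/bmp;base64,Qk0+AgAAAAAAAD4AAAAoAAAAQAAAAEAAAAABAAEAAAAAAAACAAATCwAAEwsAAAIAAAAAAAAA////AAAAAAAAAA8AAAAAAAAADwAAAAAAAAAfAAAAAAAAAD+AAAAAAAAAf4AAAAAAAAD/gAAAAAAAAf8AAAAAAAAD/AAAAAAAAAP8AAAAAAAAA5wAAAAAAAADnAAAAAAAAAPcAAAAAAAAA/4AAAAAAAAD/wAAAAAAAAH/gAAAAAAAAf/AAAAAAAAA/+AAAwAAAAD/8AAHgAAAAH/4AAOAAAAAP/8AAAAAAAAf/4AAAAAAAB//wAAAAAAAH//gAAAAAgAD//AAAAAAAAD/+AAAAAAAAA//gAAAAAAAA++wAAAAAAAAD3AAAAAAAAAAAAAAAAAAAA8AAAAAAAAAH8AAAAAAAAAf8AAAAAAAAAf4AAAAAAMAA/wAAAAAB4AA/8AAwAAHgAAf/ADgAA8AAAP8AOAABwAAAfAA8AADgAAAAAD4AAeAAAAAPPwAB4AAAAD+/gAHgAAAAf//AAAAGAAD//8AAAAeAPf8DAAAAA+B7/gAAAAAAMAf/AAAAAAAAA/8AAAAAAAAA/gAAAAAAAAAAAAAAAAAAAAAAAAABgAAAAAAAAAGAAAAAACAAAcQAAAAAeAAA/gAAAAD8AAB8AAAAAP8AADwAAAAA/+AAHgAAAAB/8AAeAAAAAH/4ABwAAAAAP/wAGYAAAAA//AABwAAAAD/8AAOAAAAAH/wAAQAAAAAf/AAAAAAAA=="/>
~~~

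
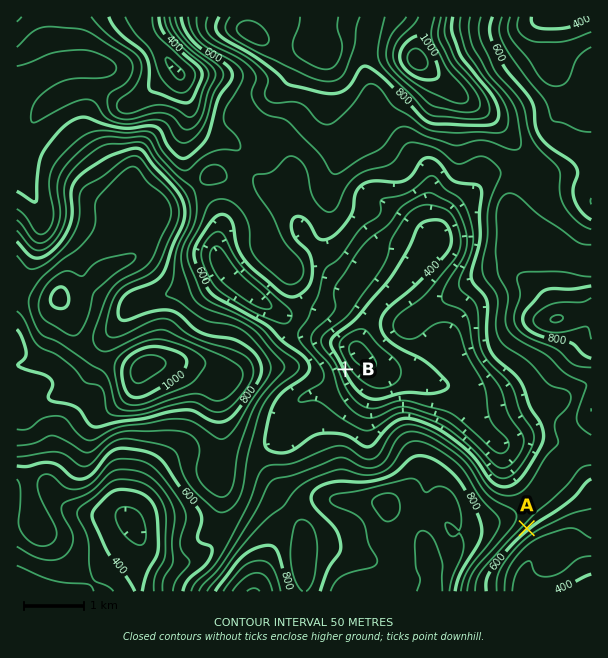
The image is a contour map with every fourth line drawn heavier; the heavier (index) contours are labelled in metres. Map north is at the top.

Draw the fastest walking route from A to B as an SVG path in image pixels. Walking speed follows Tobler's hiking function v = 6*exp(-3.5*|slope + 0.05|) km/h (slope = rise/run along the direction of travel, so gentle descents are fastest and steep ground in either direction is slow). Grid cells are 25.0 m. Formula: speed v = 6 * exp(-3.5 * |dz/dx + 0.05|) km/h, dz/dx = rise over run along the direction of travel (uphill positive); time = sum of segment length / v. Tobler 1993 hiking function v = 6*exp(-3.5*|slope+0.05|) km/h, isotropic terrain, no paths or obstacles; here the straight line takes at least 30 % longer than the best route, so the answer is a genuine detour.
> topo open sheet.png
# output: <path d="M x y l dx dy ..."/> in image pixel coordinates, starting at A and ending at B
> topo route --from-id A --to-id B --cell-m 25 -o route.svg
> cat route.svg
<path d="M527 528l1-3 0-9-4-9-5-4-21-11-9-9-15-30-31-31-39-20-30 0-9-4-11-11-9-18"/>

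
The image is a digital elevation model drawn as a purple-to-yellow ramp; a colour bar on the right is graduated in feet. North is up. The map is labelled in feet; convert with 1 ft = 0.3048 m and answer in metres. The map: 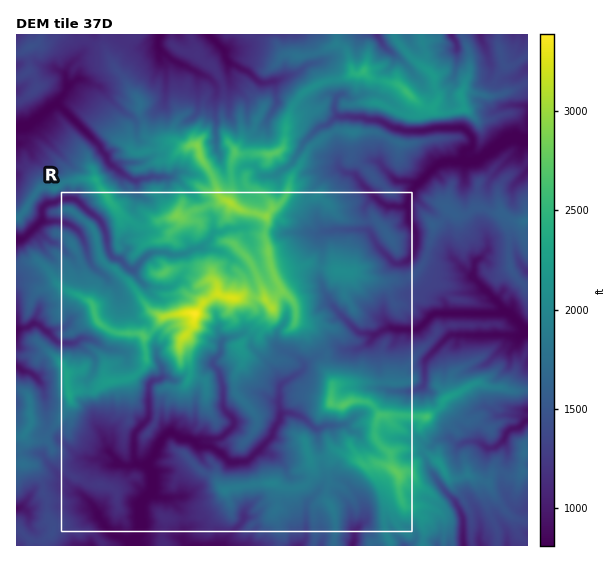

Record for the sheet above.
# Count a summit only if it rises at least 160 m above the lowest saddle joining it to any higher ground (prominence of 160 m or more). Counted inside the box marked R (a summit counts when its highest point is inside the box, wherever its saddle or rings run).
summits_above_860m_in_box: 1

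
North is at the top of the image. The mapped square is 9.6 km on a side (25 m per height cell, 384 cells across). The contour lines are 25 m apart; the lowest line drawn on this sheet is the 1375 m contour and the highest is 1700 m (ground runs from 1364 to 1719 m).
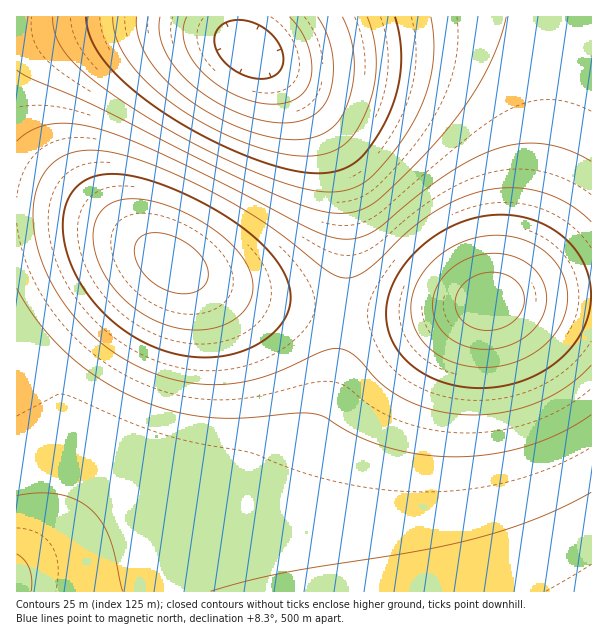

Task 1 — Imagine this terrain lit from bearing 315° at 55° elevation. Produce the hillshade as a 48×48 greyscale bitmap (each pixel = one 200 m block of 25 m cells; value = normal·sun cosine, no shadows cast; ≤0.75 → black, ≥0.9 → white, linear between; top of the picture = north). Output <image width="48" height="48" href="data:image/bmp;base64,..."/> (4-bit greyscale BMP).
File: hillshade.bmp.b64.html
<image width="48" height="48" href="data:image/bmp;base64,Qk32BAAAAAAAAHYAAAAoAAAAMAAAADAAAAABAAQAAAAAAIAEAAATCwAAEwsAABAAAAAAAAAAAAAAABEREQAiIiIAMzMzAERERABVVVUAZmZmAHd3dwCIiIgAmZmZAKqqqgC7u7sAzMzMAN3d3QDu7u4A////AIiIiHd3d3d3d3d3d3d3d3d2ZmZmZmZmZoiIiHd3d3d3d3d3d3d3d3d2ZmZmZmZmZneIh3d3d3d3d3d3d3d3d3ZmZmZmZmZmZnd3d3d3d3d3d3d3d3d3d2ZmZmZmZmZmZmd3d3d3d3d3d3d3d3d3d2ZmZmZmZmZmZmZ3d3d3d3d3d3d3d3d3dmZmZmZmZmZmZmZnd3d3d3d3d3d3d3d3dmZmZmZmZmZmZmZnd3d3d3d3d3d3d3d3ZmZmZmZmZmZmZmZmd3d3d3d3d3d3d3d3ZmZmZmZmZmZmZmZmd3d3d3d3d3d3d3d3ZmZmZmZmZmZmZmZmd3d3d3d3d3d3d3d3ZmZmZmZmZmZmZmZnd3d3d3d3d3d3d3d3ZmZmZmZmVVVWZnd3d3d3d3ZmZmZmd3d3dmZmZmZVVVVVVXd3d3d3ZmZmZmZmZnd3dmZmZlVVVVVVVXd3d3dmZmZmZVVmZmd3d2ZmZVVVVVVVVXd3d3ZmZmZVVVVVZmZ3d2ZmZVVURERFVXd3d3ZmZlVVVVVVVWZnd3ZmZVVERERERXd3d2ZmZlVVVVVVVVZnd3dmZVREMzNERHd3d2ZmZVVVVERFVVZmd3d2ZVRDMzMzRHd3d2ZmZVVVRERFVVZmd3d3ZlRDMiIzNHd3d3ZmZVVVREREVVZnd4h3dlVDMiIjNHd3d3ZmZVVVRERFVVZneIiId2VEMiIjM3d3d3dmZlVVVURVVVZneImZiHZVQzIzM3d3d3d2ZmVVVVVVVWZ3iJmZmYh2VDMzRId3d3d3ZmZVVVVVVmZ3iZqqqqmHZVRERIiIiHd3d2ZmVVVVZmd4iaqru7qph2VVVYiIiIh3d3ZmZmZmZnd4maq7u7uqmHZlVYiIiIiId3d2ZmZmZ3eImau7u7u6mIdmZoiIiIiIiHd3d3d3d3iJmqu7u7u6qYh3ZoiZmZmIiIh3d3d3d4iJmqu7u7u6qYh3d5mZmZmZiIiIh3d4iIiZqqu7u7uqqZiHd5mZmZmZmYiIiIiIiJmZqqu7uqqqmZiHd5mZmZmZmZiIiIiImZmqqru6qqqpmYiId5mZmZmZmZmIiImZmZqqqruqqqqZmYiId5mZmZmZmZmZmZmZmqqqu7qqqqmZmIiId5mZmZmZmZmZmZmZqqqru7qqqpmZmIiId5mZmZmZmZmZmZmaqqq7u7qqqZmZiIiId5mZmZmZmYiJmZmqqqu7u7qqqZmYiIiHd4mZmZmYiIiImZmqqru7u6qqmZmYiIiHd4iZmYiIiIiIiZmqqru7u6qqmZmIiIh3d4iIiIiIh3iIiJmaqqu7uqqpmZmIiIh3d4iIiIh3d3d3iImZqqqqqqqpmZiIiId3d3iId3d3d3d3eIiZmqqqqqqZmZiIiId3d3d3d3dmZmZnd4iJmZqqqpmZmYiIiHd3d3d3dmZmZmZmZ3eIiZmZmZmZmIiIh3d3d2ZmZmZVVVVVZmd4iImZmZmZiIiIh3d3d2ZmZlVVVERVVWZ3eIiJmZmIiIiId3d3d2ZmVVVURERFVWZnd4iIiIiIiIiId3d3dw=="/>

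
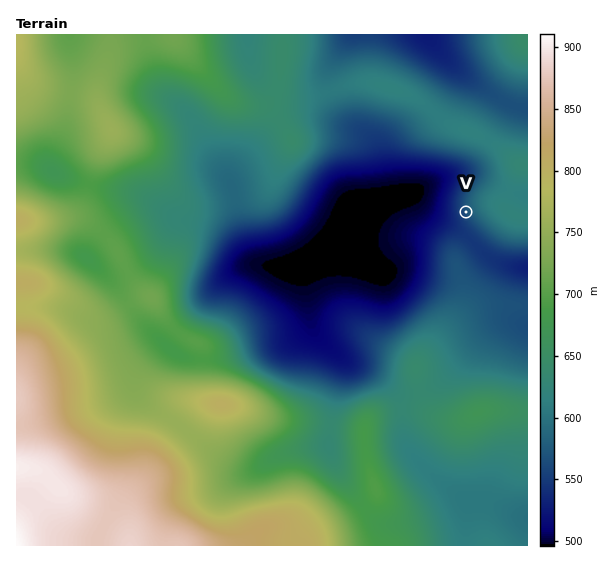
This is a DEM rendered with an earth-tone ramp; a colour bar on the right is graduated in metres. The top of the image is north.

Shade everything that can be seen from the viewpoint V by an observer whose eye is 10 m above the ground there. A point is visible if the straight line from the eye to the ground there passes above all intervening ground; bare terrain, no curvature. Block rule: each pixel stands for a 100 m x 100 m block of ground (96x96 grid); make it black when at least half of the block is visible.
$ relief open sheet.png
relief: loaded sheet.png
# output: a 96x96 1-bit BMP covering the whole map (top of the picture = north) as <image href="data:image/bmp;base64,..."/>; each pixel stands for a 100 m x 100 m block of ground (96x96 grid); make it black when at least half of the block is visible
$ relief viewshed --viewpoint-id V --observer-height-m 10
<image width="96" height="96" href="data:image/bmp;base64,Qk2+BAAAAAAAAD4AAAAoAAAAYAAAAGAAAAABAAEAAAAAAIAEAAATCwAAEwsAAAIAAAAAAAAA////AAAAAAAAAAAA/wAA/gAAAAAAAAAD/4AA/gAAAAAAAAB//8AB/gAAAAAAAAD//+AB/gAAAAAAAAH///8D/AAAAAAAAAH//////AAAAAAAAAH/////+AAAAAAAAAB/////8AAAAAAAAAAAB///4AAAAAAAAAAAAf//wAAAAAAAAAAAAH//wAgAAAAAEAAAAB//gAgAAAAAOAAAAAf/gBgAAAAAeAAAAAH/gBAAAAAA/AAAAAD/ADAAAAAD/AAAAAB/ADAAAAAH/AAAAAAfADAAAAD//gAAAAAPADAAAAD//gAAAAAHADAAAAA//gAAAAAAADAAAAAf/wAAAAAAADAAAAAf/wAAAAABgDAAAAAf/wAAAAAfwHAAAAAf/wAAAAH/8PgAAAAf/wAAAAf///gAwAA//4AAAB////gH/AA//4AAAP////gD//8//8AAA/////gD//9//8AAP/////AD//9//8AD/////+AB//9//+Af/////gAB//9//+B/////+AAA//9///H/////8AAA//9///+Af///4AAD//9///8AD///wAAf//9///8AD///gAB///9///4AD///AAH///////4AH///AAf///////wAP///AB////////gA////AH////////AD////AP////j/4MAH////g////8D/gAAP////z////4A/gAAf/////////wAfhAAf/////////4APngA///////////8P/gA///////////8P/AB////////D//8P/AB////////A//8f+AD////////Af/8f4AP////////AP/w/wAf////////AP/j/AAf////////gf/D+AA/////////gf+D+AA/////////w/8B+AB/////////x/4B+AB///////////4B/AD///////////wB/wD///////////4B/8P///////////4B////9/////////4B////w/8f//////4B////w/wP//////wD////h/AP//////wD/z//j+AH//////gD+B///8AH/////wAD4A///4AD/////gADgA///wAD/////gAAAAf//gAB/////gAAAAf//AAB/////gAAAAP//AAA/////wAAAAP/+AAA/////8AAAAP/+AAAf/////AAAAH/+AAAf/////wAAAD/8AAAP/////4AAAD/8AAAP/////wAAAB/8AAAP/////gAAAB/4AAAP////4AAAAB/wAAAP///+AAAAAD/gAAAf///gAAAAAD/AAAA////wAAAAAH+AAAA////wAAAAAH4AAPB////wAAAAAPwAAfh////gAAAAAPwAAfA////AAAAAAPgAA+A/D/wAAAAAAPgAB8A/AAAAAAAAAHgAD4A+AAAAAAAAAHwAPwA+AAAAAAAAAH4A/wA+AAAAAADAAD8B/gA+AAAAAADgAD8D/gA+AAAAAADgAB8D/AAeAAAAAADgAB8D/AAeAAAAAADgAAwB/AAeAAAAAADgAAAB/AAcAAAAAAA="/>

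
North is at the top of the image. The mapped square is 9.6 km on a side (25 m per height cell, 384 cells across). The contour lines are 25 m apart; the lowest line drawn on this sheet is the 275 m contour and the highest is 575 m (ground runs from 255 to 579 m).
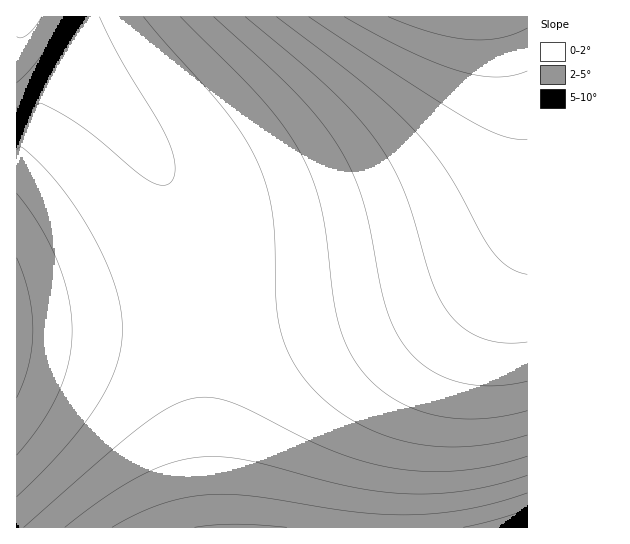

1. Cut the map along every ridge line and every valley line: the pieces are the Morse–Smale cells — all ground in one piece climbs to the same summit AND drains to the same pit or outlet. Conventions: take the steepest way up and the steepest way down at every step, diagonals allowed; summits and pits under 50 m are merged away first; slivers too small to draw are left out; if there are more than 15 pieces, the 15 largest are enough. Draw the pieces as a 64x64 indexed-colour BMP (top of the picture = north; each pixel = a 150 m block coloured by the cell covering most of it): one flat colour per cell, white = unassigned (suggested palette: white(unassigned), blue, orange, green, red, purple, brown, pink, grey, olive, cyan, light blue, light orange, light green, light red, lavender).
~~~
<image width="64" height="64" href="data:image/bmp;base64,Qk12CAAAAAAAAHYAAAAoAAAAQAAAAEAAAAABAAQAAAAAAAAIAAATCwAAEwsAABAAAAAAAAAA////ALR3HwAOf/8ALKAsACgn1gC9Z5QAS1aMAMJ34wB/f38AIr28AM++FwDox64AeLv/AIrfmACWmP8A1bDFADMzMzMzMzMzMzMzMyIiIiIiIiIiIiIiIiIiIiIiIiIiMzMzMzMzMzMzMzMzIiIiIiIiIiIiIiIiIiIiIiIiIiIzMzMzMzMzMzMzMzMiIiIiIiIiIiIiIiIiIiIiIiIiIjMzMzMzMzMzMzMzMyIiIiIiIiIiIiIiIiIiIiIiIiIiMzMzMzMzMzMzMzMzIiIiIiIiIiIiIiIiIiIiIiIiIiIzMzMzMzMzMzMzMzMiIiIiIiIiIiIiIiIiIiIiIiIiIjMzMzMzMzMzMzMzMyIiIiIiIiIiIiIiIiIiIiIiIiIiMzMzMzMzMzMzMzMzIiIiIiIiIiIiIiIiIiIiIiIiIiIzMzMzMzMzMzMzMzMiIiIiIiIiIiIiIiIiIiIiIiIiIjMzMzMzMzMzMzMzMyIiIiIiIiIiIiIiIiIiIiIiIiIiMzMzMzMzMzMzMzMyIiIiIiIiIiIiIiIiIiIiIiIiIiIzMzMzMzMzMzMzMzIiIiIiIiIiIiIiIiIiIiIiIiIiIjMzMzMzMzMzMzMzMiIiIiIiIiIiIiIiIiIiIiIiIiIiMzMzMzMzMzMzMzMyIiIiIiIiIiIiIiIiIiIiIiIiIiIzMzMzMzMzMzMzMzIiIiIiIiIiIiIiIiIiIiIiIiIiIjMzMzMzMzMzMzMzMiIiIiIiIiIiIiIiIiIiIiIiIiIiMzMzMzMzMzMzMzMyIiIiIiIiIiIiIiIiIiIiIiIiIiIzMzMzMzMzMzMzMzIiIiIiIiIiIiIiIiIiIiIiIiIiIjMzMzMzMzMzMzMzMiIiIiIiIiIiIiIiIiIiIiIiIiIiMzMzMzMzMzMzMzMyIiIiIiIiIiIiIiIiIiIiIiIiIiIzMzMzMzMzMzMzMzIiIiIiIiIiIiIiIiIiIiIiIiIiIjMzMzMzMzMzMzMzMiIiIiIiIiIiIiIiIiIiIiIiIiIiMzMzMzMzMzMzMzMyIiIiIiIiIiIiIiIiIiIiIiIiIiIzMzMzMzMzMzMzMzIiIiIiIiIiIiIiIiIiIiIiIiIiIjMzMzMzMzMzMzMzMiIiIiIiIiIiIiIiIiIiIiIiIiIiREREREQzMzMzMzMyIiIiIiIiIiIiIiIiIiIiIiIiIiJEREREREREREREREEREiIiIiIiIiIiIiIiIiIiIiIiIkREREREREREREREQRERERERESIiIiIiIiIiIiIiIiIiREREREREREREREQRERERERERERERIiIiIiIiIiIiIiJERERERERERERERBERERERERERERERERIiIiIiIiIiIkREREREREREREREEREREREREREREREREREiIiIiIiIiREREREREREREREQRERERERERERERERERERESIiIiIiJERERERERERERERBERERERERERERERERERERESIiIiIkREREREREREREREERERERERERERERERERERERESIiIiREREREREREREREQRERERERERERERERERERERERESIiJERERERERERERERBEREREREREREREREREREREREREiIkRERERERERERERBERERERERERERERERERERERERERIiREREREREREREREERERERERERERERERERERERERERESJEREREREREREREQREREREREREREREREREREREREREREkREREREREREREQRERERERERERERERERERERERERERERRERERERERERERBERERERERERERERERERERERERERERFEREREREREREREEREREREREREREREREREREREREREREUREREREREREREERERERERERERERERERERERERERERERREREREREREREQRERERERERERERERERERERERERERERFEREREREREREQREREREREREREREREREREREREREREREURERERERERERBERERERERERERERERERERERERERERERRERERERERERBERERERERERERERERERERERERERERERFERERERERERBEREREREREREREREREREREREREREREREURERERERERBERERERERERERERERERERERERERERERERREREREREREERERERERERERERERERERERERERERERERFEREREREREEREREREREREREREREREREREREREREREREUREREREREERERERERERERERERERERERERERERERERERREREREREERERERERERERERERERERERERERERERERERFEREREREEREREREREREREREREREREREREREREREREREUREREREERERERERERERERERERERERERERERERERERERREREREERERERERERERERERERERERERERERERERERERFEREREEREREREREREREREREREREREREREREREREREREUREREERERERERERERERERERERERERERERERERERERERREREERERERERERERERERERERERERERERERERERERERFEREEREREREREREREREREREREREREREREREREREREREURBERERERERERERERERERERERERERERERERERERERERRBERERERERERERERERERERERERERERERERERERERERFBERERERERERERERERERERERERERERERERERERERERERERERERERERERERERERERERERERERERERERERERERER"/>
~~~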